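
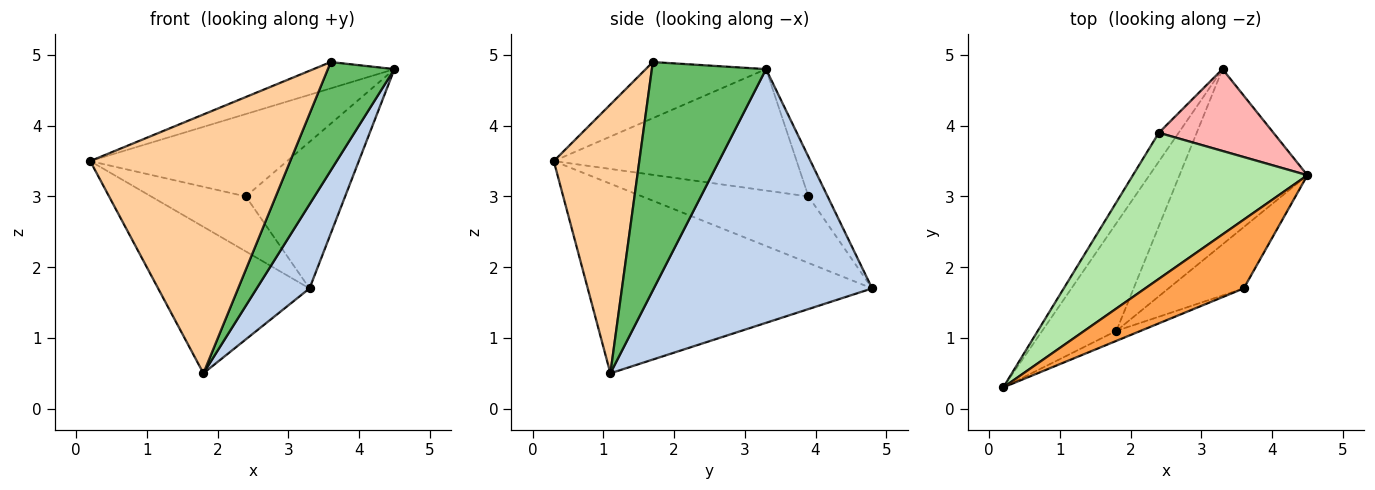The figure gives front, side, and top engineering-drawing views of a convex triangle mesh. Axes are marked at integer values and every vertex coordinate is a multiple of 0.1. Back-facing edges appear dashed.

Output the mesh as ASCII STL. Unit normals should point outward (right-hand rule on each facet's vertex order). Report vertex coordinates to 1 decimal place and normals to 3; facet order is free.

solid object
 facet normal -0.834 0.444 -0.327
  outer loop
   vertex 1.8 1.1 0.5
   vertex 0.2 0.3 3.5
   vertex 3.3 4.8 1.7
  endloop
 endfacet
 facet normal 0.873 -0.211 -0.440
  outer loop
   vertex 1.8 1.1 0.5
   vertex 3.3 4.8 1.7
   vertex 4.5 3.3 4.8
  endloop
 endfacet
 facet normal -0.470 0.316 0.825
  outer loop
   vertex 3.6 1.7 4.9
   vertex 4.5 3.3 4.8
   vertex 0.2 0.3 3.5
  endloop
 endfacet
 facet normal 0.393 -0.919 -0.035
  outer loop
   vertex 3.6 1.7 4.9
   vertex 0.2 0.3 3.5
   vertex 1.8 1.1 0.5
  endloop
 endfacet
 facet normal 0.831 -0.484 -0.274
  outer loop
   vertex 3.6 1.7 4.9
   vertex 1.8 1.1 0.5
   vertex 4.5 3.3 4.8
  endloop
 endfacet
 facet normal -0.518 0.420 0.745
  outer loop
   vertex 2.4 3.9 3.0
   vertex 0.2 0.3 3.5
   vertex 4.5 3.3 4.8
  endloop
 endfacet
 facet normal -0.841 0.479 -0.251
  outer loop
   vertex 2.4 3.9 3.0
   vertex 3.3 4.8 1.7
   vertex 0.2 0.3 3.5
  endloop
 endfacet
 facet normal -0.166 0.861 0.481
  outer loop
   vertex 2.4 3.9 3.0
   vertex 4.5 3.3 4.8
   vertex 3.3 4.8 1.7
  endloop
 endfacet
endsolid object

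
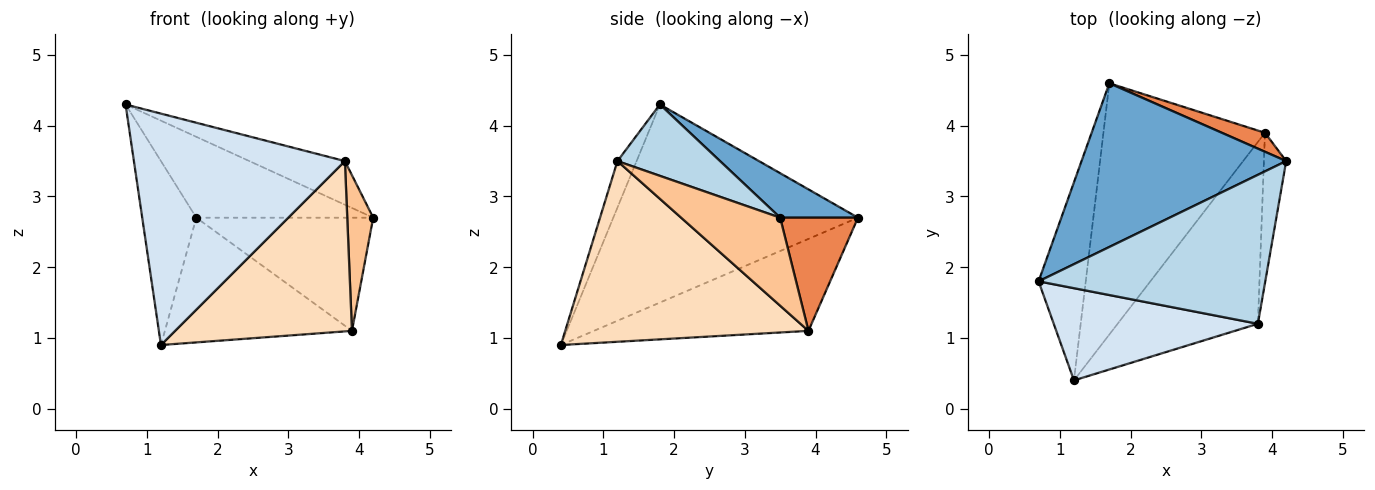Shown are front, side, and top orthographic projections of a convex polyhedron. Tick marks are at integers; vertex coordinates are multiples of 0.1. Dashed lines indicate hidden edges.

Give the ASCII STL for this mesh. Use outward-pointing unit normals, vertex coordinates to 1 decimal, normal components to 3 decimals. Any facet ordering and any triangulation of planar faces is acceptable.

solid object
 facet normal 0.191 0.435 0.880
  outer loop
   vertex 1.7 4.6 2.7
   vertex 0.7 1.8 4.3
   vertex 4.2 3.5 2.7
  endloop
 endfacet
 facet normal -0.951 0.210 -0.226
  outer loop
   vertex 1.2 0.4 0.9
   vertex 0.7 1.8 4.3
   vertex 1.7 4.6 2.7
  endloop
 endfacet
 facet normal 0.289 0.269 0.919
  outer loop
   vertex 3.8 1.2 3.5
   vertex 4.2 3.5 2.7
   vertex 0.7 1.8 4.3
  endloop
 endfacet
 facet normal -0.084 -0.926 0.369
  outer loop
   vertex 3.8 1.2 3.5
   vertex 0.7 1.8 4.3
   vertex 1.2 0.4 0.9
  endloop
 endfacet
 facet normal 0.398 0.905 0.152
  outer loop
   vertex 3.9 3.9 1.1
   vertex 1.7 4.6 2.7
   vertex 4.2 3.5 2.7
  endloop
 endfacet
 facet normal -0.454 0.396 -0.798
  outer loop
   vertex 3.9 3.9 1.1
   vertex 1.2 0.4 0.9
   vertex 1.7 4.6 2.7
  endloop
 endfacet
 facet normal 0.940 -0.246 -0.238
  outer loop
   vertex 3.9 3.9 1.1
   vertex 4.2 3.5 2.7
   vertex 3.8 1.2 3.5
  endloop
 endfacet
 facet normal 0.685 -0.498 -0.532
  outer loop
   vertex 3.9 3.9 1.1
   vertex 3.8 1.2 3.5
   vertex 1.2 0.4 0.9
  endloop
 endfacet
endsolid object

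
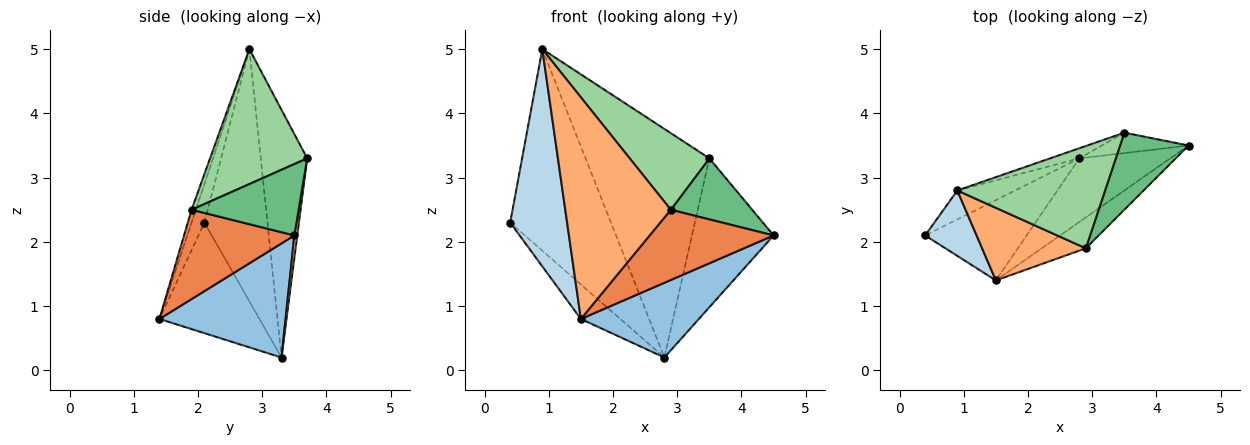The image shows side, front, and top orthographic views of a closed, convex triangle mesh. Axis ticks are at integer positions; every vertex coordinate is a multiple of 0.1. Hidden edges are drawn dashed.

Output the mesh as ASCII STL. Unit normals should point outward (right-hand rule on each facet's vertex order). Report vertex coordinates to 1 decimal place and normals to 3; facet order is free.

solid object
 facet normal -0.708 0.279 -0.649
  outer loop
   vertex 2.8 3.3 0.2
   vertex 1.5 1.4 0.8
   vertex 0.4 2.1 2.3
  endloop
 endfacet
 facet normal 0.631 -0.591 -0.503
  outer loop
   vertex 2.8 3.3 0.2
   vertex 4.5 3.5 2.1
   vertex 1.5 1.4 0.8
  endloop
 endfacet
 facet normal -0.211 -0.936 0.282
  outer loop
   vertex 0.9 2.8 5.0
   vertex 0.4 2.1 2.3
   vertex 1.5 1.4 0.8
  endloop
 endfacet
 facet normal -0.526 0.842 -0.121
  outer loop
   vertex 0.9 2.8 5.0
   vertex 2.8 3.3 0.2
   vertex 0.4 2.1 2.3
  endloop
 endfacet
 facet normal 0.632 -0.710 -0.312
  outer loop
   vertex 2.9 1.9 2.5
   vertex 1.5 1.4 0.8
   vertex 4.5 3.5 2.1
  endloop
 endfacet
 facet normal -0.039 -0.950 0.311
  outer loop
   vertex 2.9 1.9 2.5
   vertex 0.9 2.8 5.0
   vertex 1.5 1.4 0.8
  endloop
 endfacet
 facet normal 0.035 0.990 -0.136
  outer loop
   vertex 3.5 3.7 3.3
   vertex 4.5 3.5 2.1
   vertex 2.8 3.3 0.2
  endloop
 endfacet
 facet normal -0.351 0.935 -0.041
  outer loop
   vertex 3.5 3.7 3.3
   vertex 2.8 3.3 0.2
   vertex 0.9 2.8 5.0
  endloop
 endfacet
 facet normal 0.633 -0.481 0.607
  outer loop
   vertex 3.5 3.7 3.3
   vertex 2.9 1.9 2.5
   vertex 4.5 3.5 2.1
  endloop
 endfacet
 facet normal 0.590 -0.484 0.646
  outer loop
   vertex 3.5 3.7 3.3
   vertex 0.9 2.8 5.0
   vertex 2.9 1.9 2.5
  endloop
 endfacet
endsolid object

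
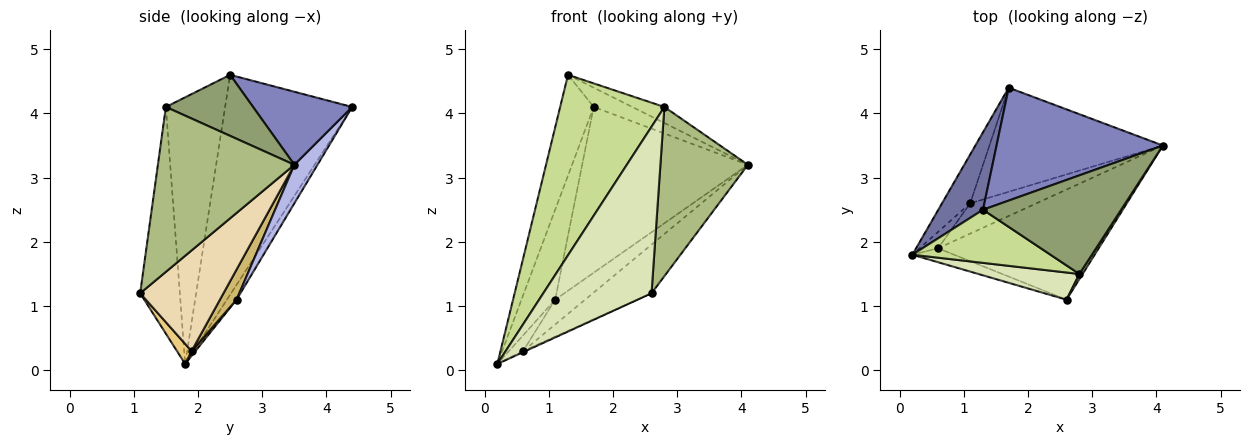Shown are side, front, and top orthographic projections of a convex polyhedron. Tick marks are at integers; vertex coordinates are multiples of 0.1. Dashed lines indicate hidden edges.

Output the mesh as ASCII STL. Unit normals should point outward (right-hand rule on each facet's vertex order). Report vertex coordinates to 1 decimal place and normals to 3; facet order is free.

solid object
 facet normal -0.949 0.250 0.193
  outer loop
   vertex 1.3 2.5 4.6
   vertex 1.7 4.4 4.1
   vertex 0.2 1.8 0.1
  endloop
 endfacet
 facet normal 0.397 0.154 0.905
  outer loop
   vertex 1.3 2.5 4.6
   vertex 4.1 3.5 3.2
   vertex 1.7 4.4 4.1
  endloop
 endfacet
 facet normal -0.244 0.852 -0.463
  outer loop
   vertex 1.1 2.6 1.1
   vertex 0.2 1.8 0.1
   vertex 1.7 4.4 4.1
  endloop
 endfacet
 facet normal 0.117 0.841 -0.528
  outer loop
   vertex 1.1 2.6 1.1
   vertex 1.7 4.4 4.1
   vertex 4.1 3.5 3.2
  endloop
 endfacet
 facet normal 0.400 0.147 0.905
  outer loop
   vertex 2.8 1.5 4.1
   vertex 4.1 3.5 3.2
   vertex 1.3 2.5 4.6
  endloop
 endfacet
 facet normal 0.842 -0.540 0.016
  outer loop
   vertex 2.8 1.5 4.1
   vertex 2.6 1.1 1.2
   vertex 4.1 3.5 3.2
  endloop
 endfacet
 facet normal -0.479 -0.842 0.248
  outer loop
   vertex 2.8 1.5 4.1
   vertex 1.3 2.5 4.6
   vertex 0.2 1.8 0.1
  endloop
 endfacet
 facet normal -0.340 -0.928 0.151
  outer loop
   vertex 2.8 1.5 4.1
   vertex 0.2 1.8 0.1
   vertex 2.6 1.1 1.2
  endloop
 endfacet
 facet normal 0.185 0.679 -0.710
  outer loop
   vertex 0.6 1.9 0.3
   vertex 0.2 1.8 0.1
   vertex 1.1 2.6 1.1
  endloop
 endfacet
 facet normal 0.332 0.597 -0.730
  outer loop
   vertex 0.6 1.9 0.3
   vertex 1.1 2.6 1.1
   vertex 4.1 3.5 3.2
  endloop
 endfacet
 facet normal 0.432 0.069 -0.899
  outer loop
   vertex 0.6 1.9 0.3
   vertex 2.6 1.1 1.2
   vertex 0.2 1.8 0.1
  endloop
 endfacet
 facet normal 0.497 0.351 -0.794
  outer loop
   vertex 0.6 1.9 0.3
   vertex 4.1 3.5 3.2
   vertex 2.6 1.1 1.2
  endloop
 endfacet
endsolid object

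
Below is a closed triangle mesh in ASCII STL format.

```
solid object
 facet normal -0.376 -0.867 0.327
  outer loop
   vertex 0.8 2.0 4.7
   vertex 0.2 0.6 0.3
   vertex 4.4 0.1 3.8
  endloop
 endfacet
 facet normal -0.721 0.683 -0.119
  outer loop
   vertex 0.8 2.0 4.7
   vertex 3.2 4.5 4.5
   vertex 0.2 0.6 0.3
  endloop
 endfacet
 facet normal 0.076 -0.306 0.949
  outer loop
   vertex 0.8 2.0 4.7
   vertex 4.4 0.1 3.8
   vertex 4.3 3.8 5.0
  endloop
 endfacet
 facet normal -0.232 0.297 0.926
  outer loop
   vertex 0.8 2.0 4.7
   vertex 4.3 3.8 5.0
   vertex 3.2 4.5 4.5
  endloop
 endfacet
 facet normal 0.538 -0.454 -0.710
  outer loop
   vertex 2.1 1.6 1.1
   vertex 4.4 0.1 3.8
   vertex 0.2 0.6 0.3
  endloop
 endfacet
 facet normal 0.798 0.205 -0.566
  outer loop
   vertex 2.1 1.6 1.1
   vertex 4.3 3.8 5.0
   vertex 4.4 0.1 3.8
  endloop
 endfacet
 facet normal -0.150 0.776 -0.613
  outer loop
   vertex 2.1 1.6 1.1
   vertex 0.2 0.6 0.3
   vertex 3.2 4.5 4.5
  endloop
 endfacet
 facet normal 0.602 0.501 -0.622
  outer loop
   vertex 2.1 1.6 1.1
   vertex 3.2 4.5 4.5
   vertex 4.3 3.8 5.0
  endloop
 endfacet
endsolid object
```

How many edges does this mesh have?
12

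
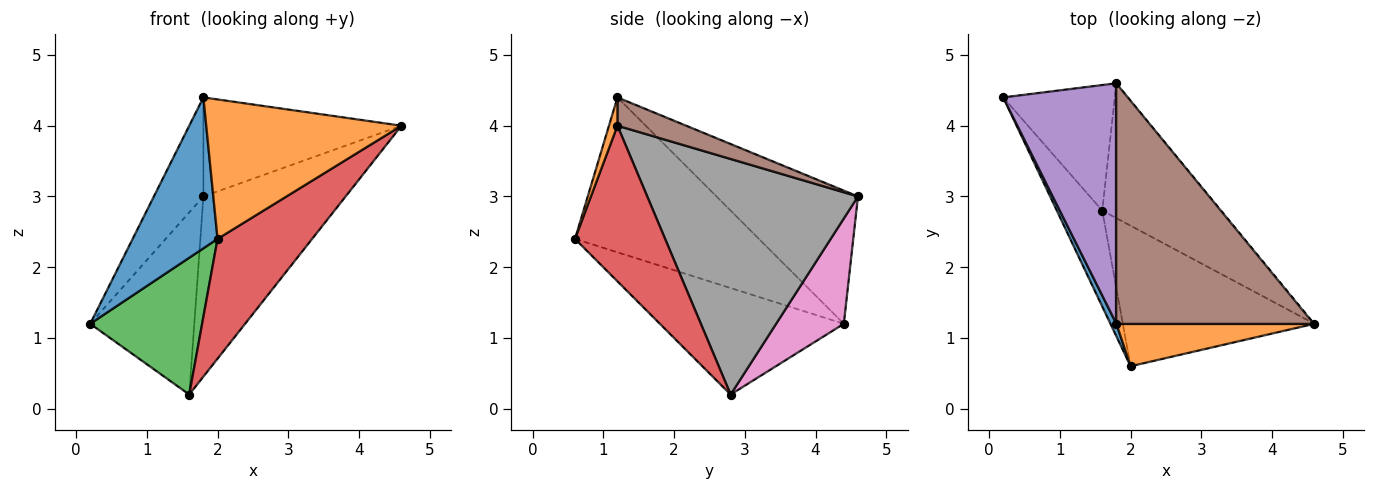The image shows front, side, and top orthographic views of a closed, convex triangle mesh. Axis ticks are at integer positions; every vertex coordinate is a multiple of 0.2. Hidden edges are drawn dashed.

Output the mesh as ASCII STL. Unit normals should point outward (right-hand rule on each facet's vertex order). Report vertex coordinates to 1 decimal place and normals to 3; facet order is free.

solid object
 facet normal -0.907 -0.419 0.035
  outer loop
   vertex 1.8 1.2 4.4
   vertex 0.2 4.4 1.2
   vertex 2.0 0.6 2.4
  endloop
 endfacet
 facet normal 0.042 -0.956 0.291
  outer loop
   vertex 1.8 1.2 4.4
   vertex 2.0 0.6 2.4
   vertex 4.6 1.2 4.0
  endloop
 endfacet
 facet normal -0.803 -0.488 -0.342
  outer loop
   vertex 1.6 2.8 0.2
   vertex 2.0 0.6 2.4
   vertex 0.2 4.4 1.2
  endloop
 endfacet
 facet normal 0.526 -0.552 -0.647
  outer loop
   vertex 1.6 2.8 0.2
   vertex 4.6 1.2 4.0
   vertex 2.0 0.6 2.4
  endloop
 endfacet
 facet normal -0.736 0.258 0.626
  outer loop
   vertex 1.8 4.6 3.0
   vertex 0.2 4.4 1.2
   vertex 1.8 1.2 4.4
  endloop
 endfacet
 facet normal 0.131 0.377 0.917
  outer loop
   vertex 1.8 4.6 3.0
   vertex 1.8 1.2 4.4
   vertex 4.6 1.2 4.0
  endloop
 endfacet
 facet normal 0.472 0.726 -0.500
  outer loop
   vertex 1.8 4.6 3.0
   vertex 1.6 2.8 0.2
   vertex 0.2 4.4 1.2
  endloop
 endfacet
 facet normal 0.765 0.516 -0.386
  outer loop
   vertex 1.8 4.6 3.0
   vertex 4.6 1.2 4.0
   vertex 1.6 2.8 0.2
  endloop
 endfacet
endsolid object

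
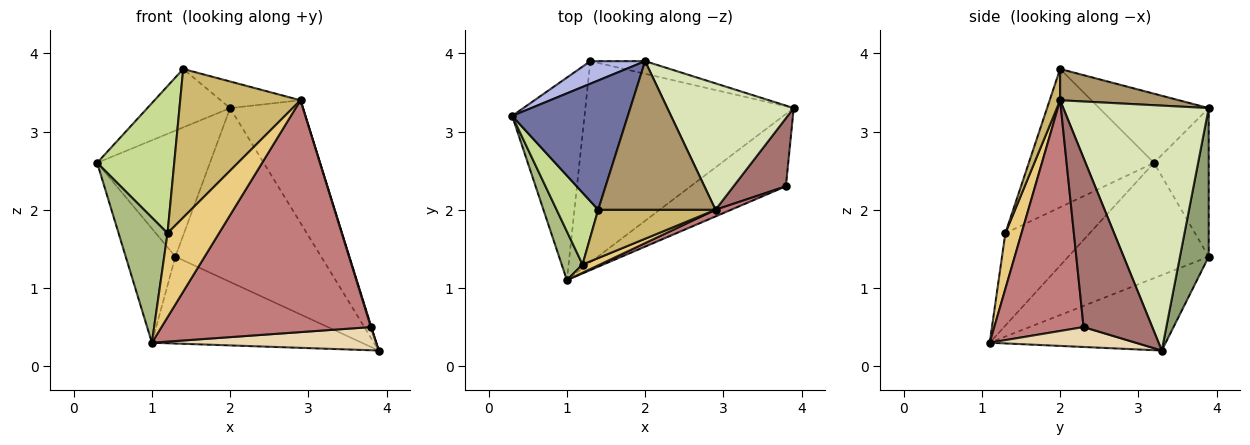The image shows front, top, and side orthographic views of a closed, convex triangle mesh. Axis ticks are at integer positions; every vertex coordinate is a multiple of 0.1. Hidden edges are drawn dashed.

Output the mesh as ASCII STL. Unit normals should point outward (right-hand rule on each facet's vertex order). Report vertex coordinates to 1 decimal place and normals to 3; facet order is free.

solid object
 facet normal -0.478 0.362 0.800
  outer loop
   vertex 2.0 3.9 3.3
   vertex 0.3 3.2 2.6
   vertex 1.4 2.0 3.8
  endloop
 endfacet
 facet normal -0.812 0.287 -0.509
  outer loop
   vertex 1.3 3.9 1.4
   vertex 1.0 1.1 0.3
   vertex 0.3 3.2 2.6
  endloop
 endfacet
 facet normal -0.315 0.376 -0.871
  outer loop
   vertex 1.3 3.9 1.4
   vertex 3.9 3.3 0.2
   vertex 1.0 1.1 0.3
  endloop
 endfacet
 facet normal -0.431 0.888 0.159
  outer loop
   vertex 1.3 3.9 1.4
   vertex 0.3 3.2 2.6
   vertex 2.0 3.9 3.3
  endloop
 endfacet
 facet normal 0.193 0.979 -0.071
  outer loop
   vertex 1.3 3.9 1.4
   vertex 2.0 3.9 3.3
   vertex 3.9 3.3 0.2
  endloop
 endfacet
 facet normal -0.849 -0.493 0.192
  outer loop
   vertex 1.2 1.3 1.7
   vertex 0.3 3.2 2.6
   vertex 1.0 1.1 0.3
  endloop
 endfacet
 facet normal -0.825 -0.508 0.248
  outer loop
   vertex 1.2 1.3 1.7
   vertex 1.4 2.0 3.8
   vertex 0.3 3.2 2.6
  endloop
 endfacet
 facet normal 0.812 0.407 0.419
  outer loop
   vertex 2.9 2.0 3.4
   vertex 3.9 3.3 0.2
   vertex 2.0 3.9 3.3
  endloop
 endfacet
 facet normal 0.254 0.170 0.952
  outer loop
   vertex 2.9 2.0 3.4
   vertex 2.0 3.9 3.3
   vertex 1.4 2.0 3.8
  endloop
 endfacet
 facet normal 0.082 -0.948 0.308
  outer loop
   vertex 2.9 2.0 3.4
   vertex 1.4 2.0 3.8
   vertex 1.2 1.3 1.7
  endloop
 endfacet
 facet normal 0.298 -0.950 0.093
  outer loop
   vertex 2.9 2.0 3.4
   vertex 1.2 1.3 1.7
   vertex 1.0 1.1 0.3
  endloop
 endfacet
 facet normal 0.195 -0.300 -0.934
  outer loop
   vertex 3.8 2.3 0.5
   vertex 1.0 1.1 0.3
   vertex 3.9 3.3 0.2
  endloop
 endfacet
 facet normal 0.955 -0.007 0.296
  outer loop
   vertex 3.8 2.3 0.5
   vertex 3.9 3.3 0.2
   vertex 2.9 2.0 3.4
  endloop
 endfacet
 facet normal 0.392 -0.920 0.027
  outer loop
   vertex 3.8 2.3 0.5
   vertex 2.9 2.0 3.4
   vertex 1.0 1.1 0.3
  endloop
 endfacet
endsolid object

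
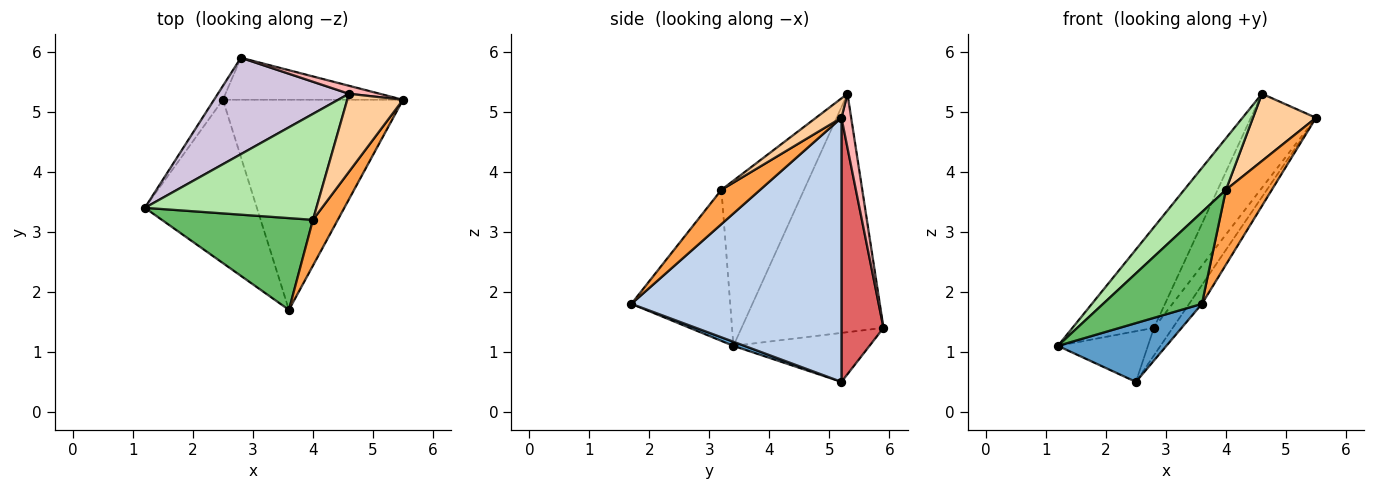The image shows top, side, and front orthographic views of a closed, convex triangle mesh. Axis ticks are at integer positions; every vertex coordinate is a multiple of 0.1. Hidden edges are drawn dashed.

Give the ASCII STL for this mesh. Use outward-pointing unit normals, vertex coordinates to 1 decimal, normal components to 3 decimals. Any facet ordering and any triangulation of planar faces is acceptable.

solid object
 facet normal 0.035 -0.338 -0.940
  outer loop
   vertex 2.5 5.2 0.5
   vertex 3.6 1.7 1.8
   vertex 1.2 3.4 1.1
  endloop
 endfacet
 facet normal 0.825 0.050 -0.563
  outer loop
   vertex 2.5 5.2 0.5
   vertex 5.5 5.2 4.9
   vertex 3.6 1.7 1.8
  endloop
 endfacet
 facet normal 0.584 -0.692 0.424
  outer loop
   vertex 4.0 3.2 3.7
   vertex 3.6 1.7 1.8
   vertex 5.5 5.2 4.9
  endloop
 endfacet
 facet normal 0.255 -0.631 0.732
  outer loop
   vertex 4.0 3.2 3.7
   vertex 5.5 5.2 4.9
   vertex 4.6 5.3 5.3
  endloop
 endfacet
 facet normal -0.577 -0.577 0.577
  outer loop
   vertex 4.0 3.2 3.7
   vertex 1.2 3.4 1.1
   vertex 3.6 1.7 1.8
  endloop
 endfacet
 facet normal -0.655 -0.331 0.680
  outer loop
   vertex 4.0 3.2 3.7
   vertex 4.6 5.3 5.3
   vertex 1.2 3.4 1.1
  endloop
 endfacet
 facet normal 0.775 0.347 -0.528
  outer loop
   vertex 2.8 5.9 1.4
   vertex 5.5 5.2 4.9
   vertex 2.5 5.2 0.5
  endloop
 endfacet
 facet normal 0.147 0.986 0.084
  outer loop
   vertex 2.8 5.9 1.4
   vertex 4.6 5.3 5.3
   vertex 5.5 5.2 4.9
  endloop
 endfacet
 facet normal -0.825 0.546 -0.150
  outer loop
   vertex 2.8 5.9 1.4
   vertex 2.5 5.2 0.5
   vertex 1.2 3.4 1.1
  endloop
 endfacet
 facet normal -0.783 0.449 0.430
  outer loop
   vertex 2.8 5.9 1.4
   vertex 1.2 3.4 1.1
   vertex 4.6 5.3 5.3
  endloop
 endfacet
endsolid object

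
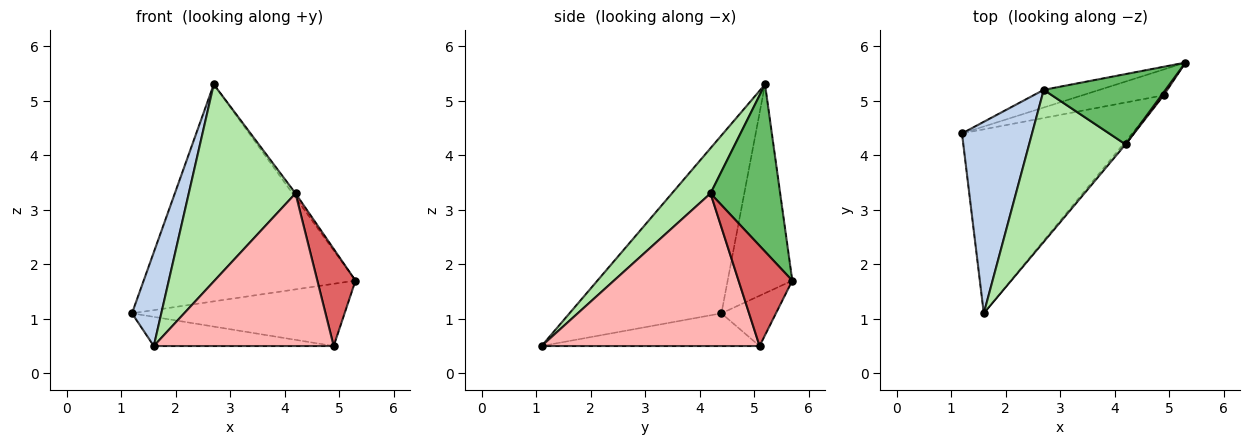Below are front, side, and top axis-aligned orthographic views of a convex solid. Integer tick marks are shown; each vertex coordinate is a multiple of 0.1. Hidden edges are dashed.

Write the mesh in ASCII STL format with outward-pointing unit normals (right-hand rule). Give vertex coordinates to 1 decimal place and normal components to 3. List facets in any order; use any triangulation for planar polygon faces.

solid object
 facet normal -0.291 0.954 -0.078
  outer loop
   vertex 2.7 5.2 5.3
   vertex 5.3 5.7 1.7
   vertex 1.2 4.4 1.1
  endloop
 endfacet
 facet normal -0.916 -0.177 0.361
  outer loop
   vertex 2.7 5.2 5.3
   vertex 1.2 4.4 1.1
   vertex 1.6 1.1 0.5
  endloop
 endfacet
 facet normal -0.230 0.899 -0.373
  outer loop
   vertex 4.9 5.1 0.5
   vertex 1.2 4.4 1.1
   vertex 5.3 5.7 1.7
  endloop
 endfacet
 facet normal -0.186 0.154 -0.970
  outer loop
   vertex 4.9 5.1 0.5
   vertex 1.6 1.1 0.5
   vertex 1.2 4.4 1.1
  endloop
 endfacet
 facet normal 0.808 0.035 0.588
  outer loop
   vertex 4.2 4.2 3.3
   vertex 5.3 5.7 1.7
   vertex 2.7 5.2 5.3
  endloop
 endfacet
 facet normal 0.275 -0.761 0.587
  outer loop
   vertex 4.2 4.2 3.3
   vertex 2.7 5.2 5.3
   vertex 1.6 1.1 0.5
  endloop
 endfacet
 facet normal 0.815 -0.579 0.018
  outer loop
   vertex 4.2 4.2 3.3
   vertex 4.9 5.1 0.5
   vertex 5.3 5.7 1.7
  endloop
 endfacet
 facet normal 0.771 -0.636 -0.012
  outer loop
   vertex 4.2 4.2 3.3
   vertex 1.6 1.1 0.5
   vertex 4.9 5.1 0.5
  endloop
 endfacet
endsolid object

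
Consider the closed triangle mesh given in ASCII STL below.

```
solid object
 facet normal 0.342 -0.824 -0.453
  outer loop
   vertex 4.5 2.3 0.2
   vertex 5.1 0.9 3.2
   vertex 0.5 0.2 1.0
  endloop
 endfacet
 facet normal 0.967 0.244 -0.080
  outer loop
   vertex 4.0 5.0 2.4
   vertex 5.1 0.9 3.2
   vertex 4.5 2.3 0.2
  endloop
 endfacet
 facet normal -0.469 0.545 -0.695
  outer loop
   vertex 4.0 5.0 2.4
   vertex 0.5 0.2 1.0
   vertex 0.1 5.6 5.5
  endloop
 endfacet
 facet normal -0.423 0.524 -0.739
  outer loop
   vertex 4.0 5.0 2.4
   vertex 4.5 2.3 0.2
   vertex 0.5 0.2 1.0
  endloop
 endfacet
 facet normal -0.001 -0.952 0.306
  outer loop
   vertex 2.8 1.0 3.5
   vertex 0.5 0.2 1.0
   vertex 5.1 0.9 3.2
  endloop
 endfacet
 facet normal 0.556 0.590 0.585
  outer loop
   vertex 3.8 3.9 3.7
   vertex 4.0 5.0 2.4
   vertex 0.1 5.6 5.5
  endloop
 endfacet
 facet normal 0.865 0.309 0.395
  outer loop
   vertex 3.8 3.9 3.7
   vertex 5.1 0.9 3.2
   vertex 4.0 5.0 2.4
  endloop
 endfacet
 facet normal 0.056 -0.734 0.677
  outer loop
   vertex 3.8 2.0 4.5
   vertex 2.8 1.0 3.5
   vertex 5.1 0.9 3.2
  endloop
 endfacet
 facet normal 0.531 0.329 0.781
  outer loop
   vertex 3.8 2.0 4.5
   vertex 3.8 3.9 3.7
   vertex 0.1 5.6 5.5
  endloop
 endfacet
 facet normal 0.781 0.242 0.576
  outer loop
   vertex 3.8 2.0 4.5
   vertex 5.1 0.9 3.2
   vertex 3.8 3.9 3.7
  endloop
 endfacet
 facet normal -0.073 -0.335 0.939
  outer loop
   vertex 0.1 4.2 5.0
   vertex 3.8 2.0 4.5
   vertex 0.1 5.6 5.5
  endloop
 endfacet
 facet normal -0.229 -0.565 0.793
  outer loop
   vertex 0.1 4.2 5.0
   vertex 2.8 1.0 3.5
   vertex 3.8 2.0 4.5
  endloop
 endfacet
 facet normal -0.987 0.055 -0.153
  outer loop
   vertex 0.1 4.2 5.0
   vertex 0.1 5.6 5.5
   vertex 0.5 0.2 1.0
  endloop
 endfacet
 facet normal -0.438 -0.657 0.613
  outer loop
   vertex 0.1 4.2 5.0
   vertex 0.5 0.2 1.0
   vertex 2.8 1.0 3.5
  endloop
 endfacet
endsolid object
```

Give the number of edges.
21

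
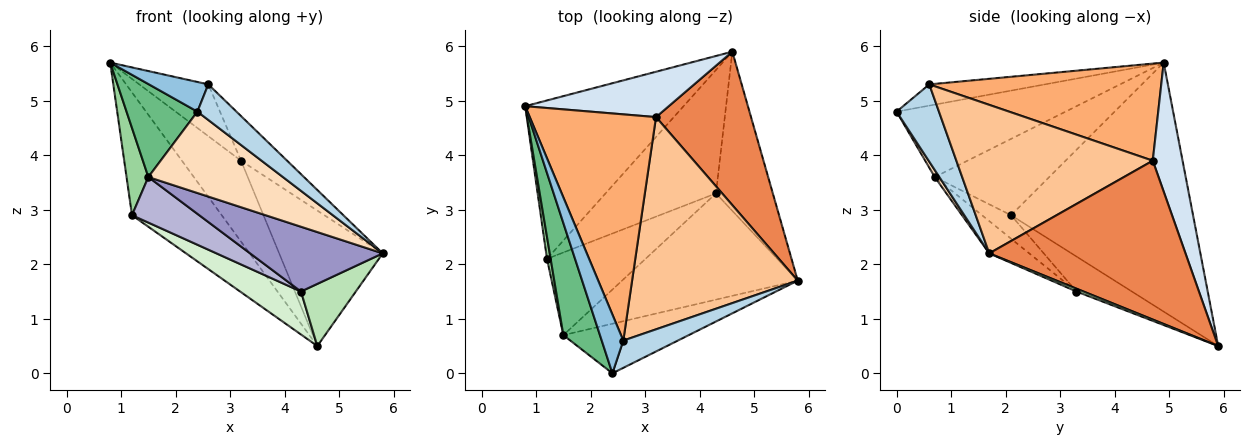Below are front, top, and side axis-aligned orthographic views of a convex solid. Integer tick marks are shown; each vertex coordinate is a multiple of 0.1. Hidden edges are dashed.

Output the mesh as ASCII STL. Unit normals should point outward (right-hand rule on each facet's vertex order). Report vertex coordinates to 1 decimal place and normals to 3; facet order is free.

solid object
 facet normal -0.779 0.384 -0.495
  outer loop
   vertex 1.2 2.1 2.9
   vertex 0.8 4.9 5.7
   vertex 4.6 5.9 0.5
  endloop
 endfacet
 facet normal -0.660 -0.339 0.670
  outer loop
   vertex 2.6 0.6 5.3
   vertex 0.8 4.9 5.7
   vertex 2.4 0.0 4.8
  endloop
 endfacet
 facet normal 0.653 -0.601 0.461
  outer loop
   vertex 2.6 0.6 5.3
   vertex 2.4 0.0 4.8
   vertex 5.8 1.7 2.2
  endloop
 endfacet
 facet normal 0.402 0.799 0.448
  outer loop
   vertex 3.2 4.7 3.9
   vertex 4.6 5.9 0.5
   vertex 0.8 4.9 5.7
  endloop
 endfacet
 facet normal 0.782 0.413 0.468
  outer loop
   vertex 3.2 4.7 3.9
   vertex 5.8 1.7 2.2
   vertex 4.6 5.9 0.5
  endloop
 endfacet
 facet normal 0.600 0.179 0.780
  outer loop
   vertex 3.2 4.7 3.9
   vertex 0.8 4.9 5.7
   vertex 2.6 0.6 5.3
  endloop
 endfacet
 facet normal 0.659 0.155 0.736
  outer loop
   vertex 3.2 4.7 3.9
   vertex 2.6 0.6 5.3
   vertex 5.8 1.7 2.2
  endloop
 endfacet
 facet normal 0.029 -0.854 -0.520
  outer loop
   vertex 1.5 0.7 3.6
   vertex 5.8 1.7 2.2
   vertex 2.4 0.0 4.8
  endloop
 endfacet
 facet normal -0.836 -0.351 0.422
  outer loop
   vertex 1.5 0.7 3.6
   vertex 2.4 0.0 4.8
   vertex 0.8 4.9 5.7
  endloop
 endfacet
 facet normal -0.981 -0.187 0.047
  outer loop
   vertex 1.5 0.7 3.6
   vertex 0.8 4.9 5.7
   vertex 1.2 2.1 2.9
  endloop
 endfacet
 facet normal 0.047 -0.363 -0.931
  outer loop
   vertex 4.3 3.3 1.5
   vertex 4.6 5.9 0.5
   vertex 5.8 1.7 2.2
  endloop
 endfacet
 facet normal -0.287 -0.315 -0.905
  outer loop
   vertex 4.3 3.3 1.5
   vertex 1.2 2.1 2.9
   vertex 4.6 5.9 0.5
  endloop
 endfacet
 facet normal -0.155 -0.514 -0.843
  outer loop
   vertex 4.3 3.3 1.5
   vertex 5.8 1.7 2.2
   vertex 1.5 0.7 3.6
  endloop
 endfacet
 facet normal -0.204 -0.472 -0.857
  outer loop
   vertex 4.3 3.3 1.5
   vertex 1.5 0.7 3.6
   vertex 1.2 2.1 2.9
  endloop
 endfacet
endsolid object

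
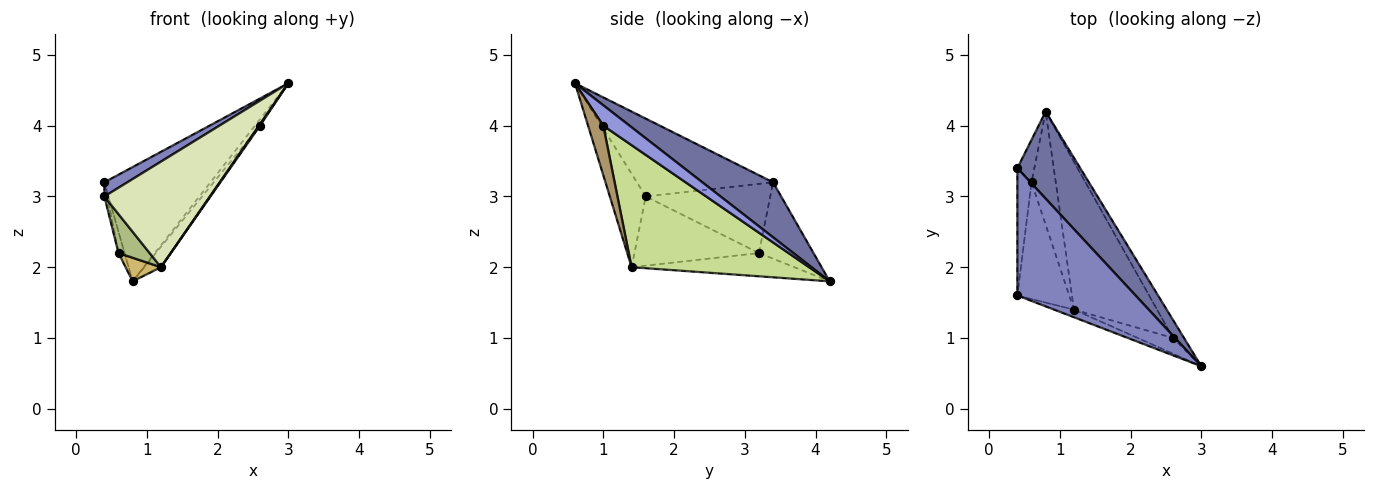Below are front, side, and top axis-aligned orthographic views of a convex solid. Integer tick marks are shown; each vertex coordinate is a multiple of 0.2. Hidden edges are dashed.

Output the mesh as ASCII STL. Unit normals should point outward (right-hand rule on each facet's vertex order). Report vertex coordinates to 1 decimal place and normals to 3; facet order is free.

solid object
 facet normal 0.468 0.703 0.535
  outer loop
   vertex 0.8 4.2 1.8
   vertex 0.4 3.4 3.2
   vertex 3.0 0.6 4.6
  endloop
 endfacet
 facet normal -0.547 -0.092 0.832
  outer loop
   vertex 0.4 1.6 3.0
   vertex 3.0 0.6 4.6
   vertex 0.4 3.4 3.2
  endloop
 endfacet
 facet normal 0.868 0.167 -0.467
  outer loop
   vertex 2.6 1.0 4.0
   vertex 0.8 4.2 1.8
   vertex 3.0 0.6 4.6
  endloop
 endfacet
 facet normal -0.970 0.108 -0.216
  outer loop
   vertex 0.6 3.2 2.2
   vertex 0.4 3.4 3.2
   vertex 0.8 4.2 1.8
  endloop
 endfacet
 facet normal -0.979 0.022 -0.200
  outer loop
   vertex 0.6 3.2 2.2
   vertex 0.4 1.6 3.0
   vertex 0.4 3.4 3.2
  endloop
 endfacet
 facet normal -0.784 -0.196 -0.588
  outer loop
   vertex 1.2 1.4 2.0
   vertex 0.4 1.6 3.0
   vertex 0.6 3.2 2.2
  endloop
 endfacet
 facet normal 0.824 0.078 -0.561
  outer loop
   vertex 1.2 1.4 2.0
   vertex 0.8 4.2 1.8
   vertex 2.6 1.0 4.0
  endloop
 endfacet
 facet normal -0.321 -0.945 -0.068
  outer loop
   vertex 1.2 1.4 2.0
   vertex 3.0 0.6 4.6
   vertex 0.4 1.6 3.0
  endloop
 endfacet
 facet normal 0.812 -0.058 -0.580
  outer loop
   vertex 1.2 1.4 2.0
   vertex 2.6 1.0 4.0
   vertex 3.0 0.6 4.6
  endloop
 endfacet
 facet normal -0.684 -0.149 -0.714
  outer loop
   vertex 1.2 1.4 2.0
   vertex 0.6 3.2 2.2
   vertex 0.8 4.2 1.8
  endloop
 endfacet
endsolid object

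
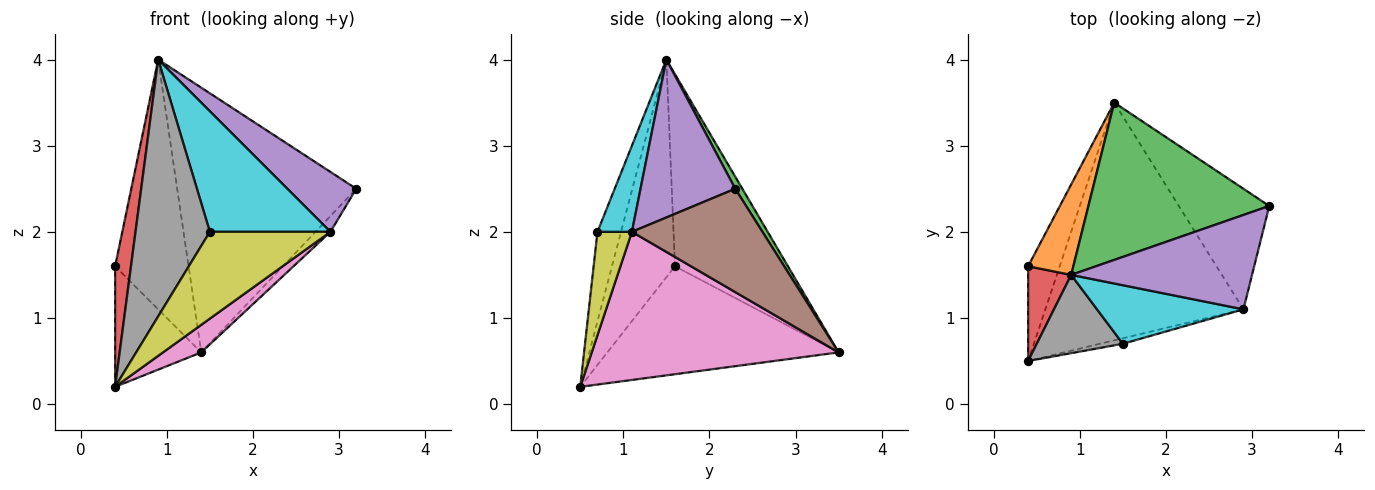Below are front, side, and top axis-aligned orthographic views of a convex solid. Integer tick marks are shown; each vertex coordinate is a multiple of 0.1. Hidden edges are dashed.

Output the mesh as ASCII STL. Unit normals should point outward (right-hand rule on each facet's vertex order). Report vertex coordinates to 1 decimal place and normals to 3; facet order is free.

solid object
 facet normal -0.904 0.337 -0.264
  outer loop
   vertex 0.4 0.5 0.2
   vertex 0.4 1.6 1.6
   vertex 1.4 3.5 0.6
  endloop
 endfacet
 facet normal -0.822 0.535 0.194
  outer loop
   vertex 0.9 1.5 4.0
   vertex 1.4 3.5 0.6
   vertex 0.4 1.6 1.6
  endloop
 endfacet
 facet normal 0.034 0.859 0.510
  outer loop
   vertex 0.9 1.5 4.0
   vertex 3.2 2.3 2.5
   vertex 1.4 3.5 0.6
  endloop
 endfacet
 facet normal -0.952 -0.240 0.188
  outer loop
   vertex 0.9 1.5 4.0
   vertex 0.4 1.6 1.6
   vertex 0.4 0.5 0.2
  endloop
 endfacet
 facet normal 0.593 -0.431 0.680
  outer loop
   vertex 2.9 1.1 2.0
   vertex 3.2 2.3 2.5
   vertex 0.9 1.5 4.0
  endloop
 endfacet
 facet normal 0.750 0.086 -0.656
  outer loop
   vertex 2.9 1.1 2.0
   vertex 1.4 3.5 0.6
   vertex 3.2 2.3 2.5
  endloop
 endfacet
 facet normal 0.596 -0.092 -0.797
  outer loop
   vertex 2.9 1.1 2.0
   vertex 0.4 0.5 0.2
   vertex 1.4 3.5 0.6
  endloop
 endfacet
 facet normal -0.290 -0.915 0.279
  outer loop
   vertex 1.5 0.7 2.0
   vertex 0.9 1.5 4.0
   vertex 0.4 0.5 0.2
  endloop
 endfacet
 facet normal 0.274 -0.960 -0.061
  outer loop
   vertex 1.5 0.7 2.0
   vertex 0.4 0.5 0.2
   vertex 2.9 1.1 2.0
  endloop
 endfacet
 facet normal 0.249 -0.871 0.423
  outer loop
   vertex 1.5 0.7 2.0
   vertex 2.9 1.1 2.0
   vertex 0.9 1.5 4.0
  endloop
 endfacet
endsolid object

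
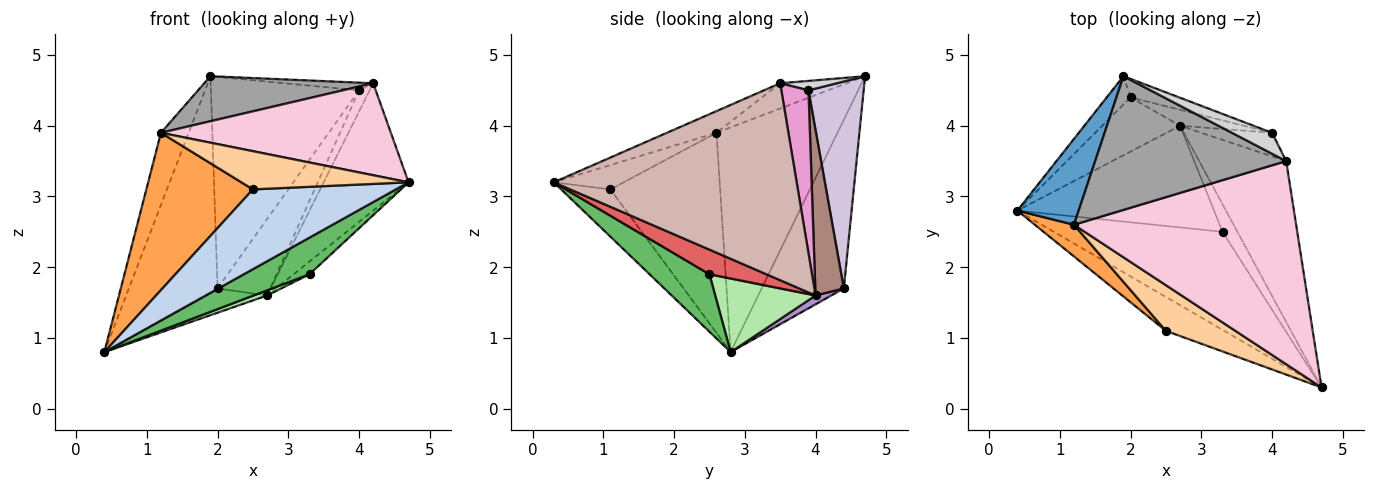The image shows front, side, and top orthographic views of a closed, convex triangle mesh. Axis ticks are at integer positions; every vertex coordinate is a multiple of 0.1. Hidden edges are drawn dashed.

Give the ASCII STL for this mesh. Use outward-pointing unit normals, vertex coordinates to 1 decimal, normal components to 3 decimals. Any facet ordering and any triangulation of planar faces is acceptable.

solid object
 facet normal -0.942 0.216 0.257
  outer loop
   vertex 1.2 2.6 3.9
   vertex 1.9 4.7 4.7
   vertex 0.4 2.8 0.8
  endloop
 endfacet
 facet normal -0.302 -0.877 -0.373
  outer loop
   vertex 2.5 1.1 3.1
   vertex 0.4 2.8 0.8
   vertex 4.7 0.3 3.2
  endloop
 endfacet
 facet normal -0.711 -0.690 0.139
  outer loop
   vertex 2.5 1.1 3.1
   vertex 1.2 2.6 3.9
   vertex 0.4 2.8 0.8
  endloop
 endfacet
 facet normal -0.259 -0.620 0.741
  outer loop
   vertex 2.5 1.1 3.1
   vertex 4.7 0.3 3.2
   vertex 1.2 2.6 3.9
  endloop
 endfacet
 facet normal 0.304 -0.334 -0.892
  outer loop
   vertex 3.3 2.5 1.9
   vertex 4.7 0.3 3.2
   vertex 0.4 2.8 0.8
  endloop
 endfacet
 facet normal 0.350 -0.047 -0.936
  outer loop
   vertex 3.3 2.5 1.9
   vertex 0.4 2.8 0.8
   vertex 2.7 4.0 1.6
  endloop
 endfacet
 facet normal 0.832 0.232 -0.503
  outer loop
   vertex 3.3 2.5 1.9
   vertex 2.7 4.0 1.6
   vertex 4.7 0.3 3.2
  endloop
 endfacet
 facet normal -0.676 0.730 -0.096
  outer loop
   vertex 2.0 4.4 1.7
   vertex 0.4 2.8 0.8
   vertex 1.9 4.7 4.7
  endloop
 endfacet
 facet normal 0.103 0.407 -0.907
  outer loop
   vertex 2.0 4.4 1.7
   vertex 2.7 4.0 1.6
   vertex 0.4 2.8 0.8
  endloop
 endfacet
 facet normal 0.348 0.934 -0.082
  outer loop
   vertex 4.0 3.9 4.5
   vertex 2.0 4.4 1.7
   vertex 1.9 4.7 4.7
  endloop
 endfacet
 facet normal 0.468 0.865 -0.180
  outer loop
   vertex 4.0 3.9 4.5
   vertex 2.7 4.0 1.6
   vertex 2.0 4.4 1.7
  endloop
 endfacet
 facet normal 0.871 0.305 -0.385
  outer loop
   vertex 4.2 3.5 4.6
   vertex 4.7 0.3 3.2
   vertex 2.7 4.0 1.6
  endloop
 endfacet
 facet normal 0.863 0.338 -0.375
  outer loop
   vertex 4.2 3.5 4.6
   vertex 2.7 4.0 1.6
   vertex 4.0 3.9 4.5
  endloop
 endfacet
 facet normal -0.088 -0.411 0.907
  outer loop
   vertex 4.2 3.5 4.6
   vertex 1.2 2.6 3.9
   vertex 4.7 0.3 3.2
  endloop
 endfacet
 facet normal -0.124 -0.317 0.940
  outer loop
   vertex 4.2 3.5 4.6
   vertex 1.9 4.7 4.7
   vertex 1.2 2.6 3.9
  endloop
 endfacet
 facet normal 0.216 0.337 0.916
  outer loop
   vertex 4.2 3.5 4.6
   vertex 4.0 3.9 4.5
   vertex 1.9 4.7 4.7
  endloop
 endfacet
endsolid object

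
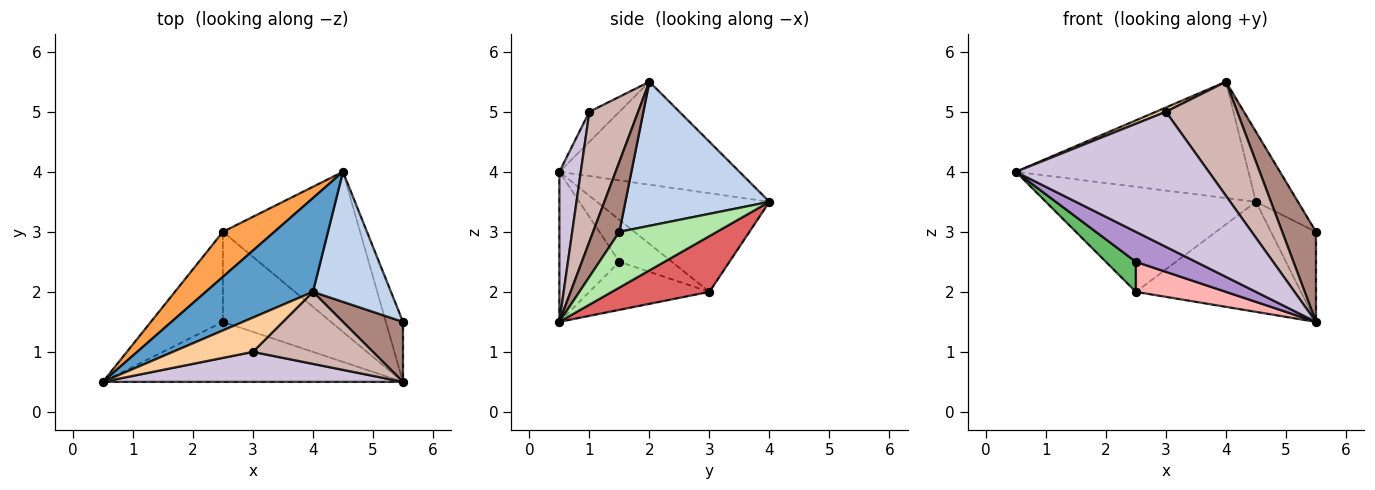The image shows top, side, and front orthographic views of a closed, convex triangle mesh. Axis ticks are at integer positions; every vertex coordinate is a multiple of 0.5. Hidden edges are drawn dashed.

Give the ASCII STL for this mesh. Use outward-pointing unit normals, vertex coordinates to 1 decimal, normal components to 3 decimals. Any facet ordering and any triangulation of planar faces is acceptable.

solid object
 facet normal -0.516 0.667 0.538
  outer loop
   vertex 4.0 2.0 5.5
   vertex 4.5 4.0 3.5
   vertex 0.5 0.5 4.0
  endloop
 endfacet
 facet normal 0.852 0.248 0.461
  outer loop
   vertex 4.0 2.0 5.5
   vertex 5.5 1.5 3.0
   vertex 4.5 4.0 3.5
  endloop
 endfacet
 facet normal -0.603 0.734 0.314
  outer loop
   vertex 2.5 3.0 2.0
   vertex 0.5 0.5 4.0
   vertex 4.5 4.0 3.5
  endloop
 endfacet
 facet normal -0.349 -0.116 0.930
  outer loop
   vertex 3.0 1.0 5.0
   vertex 4.0 2.0 5.5
   vertex 0.5 0.5 4.0
  endloop
 endfacet
 facet normal -0.484 -0.277 -0.830
  outer loop
   vertex 2.5 1.5 2.5
   vertex 0.5 0.5 4.0
   vertex 2.5 3.0 2.0
  endloop
 endfacet
 facet normal 0.874 0.404 -0.269
  outer loop
   vertex 5.5 0.5 1.5
   vertex 4.5 4.0 3.5
   vertex 5.5 1.5 3.0
  endloop
 endfacet
 facet normal 0.317 0.537 -0.781
  outer loop
   vertex 5.5 0.5 1.5
   vertex 2.5 3.0 2.0
   vertex 4.5 4.0 3.5
  endloop
 endfacet
 facet normal -0.389 -0.291 -0.874
  outer loop
   vertex 5.5 0.5 1.5
   vertex 2.5 1.5 2.5
   vertex 2.5 3.0 2.0
  endloop
 endfacet
 facet normal -0.408 -0.408 -0.816
  outer loop
   vertex 5.5 0.5 1.5
   vertex 0.5 0.5 4.0
   vertex 2.5 1.5 2.5
  endloop
 endfacet
 facet normal 0.108 -0.970 0.216
  outer loop
   vertex 5.5 0.5 1.5
   vertex 3.0 1.0 5.0
   vertex 0.5 0.5 4.0
  endloop
 endfacet
 facet normal 0.543 -0.699 0.466
  outer loop
   vertex 5.5 0.5 1.5
   vertex 5.5 1.5 3.0
   vertex 4.0 2.0 5.5
  endloop
 endfacet
 facet normal 0.501 -0.732 0.462
  outer loop
   vertex 5.5 0.5 1.5
   vertex 4.0 2.0 5.5
   vertex 3.0 1.0 5.0
  endloop
 endfacet
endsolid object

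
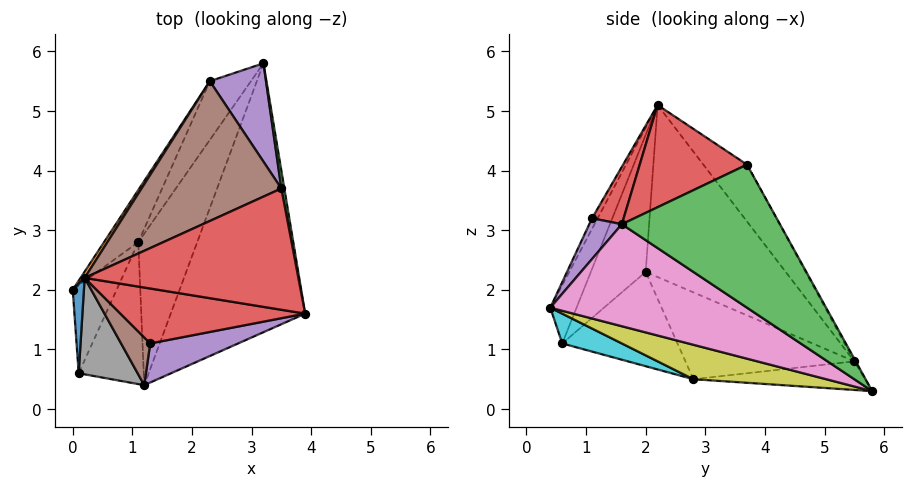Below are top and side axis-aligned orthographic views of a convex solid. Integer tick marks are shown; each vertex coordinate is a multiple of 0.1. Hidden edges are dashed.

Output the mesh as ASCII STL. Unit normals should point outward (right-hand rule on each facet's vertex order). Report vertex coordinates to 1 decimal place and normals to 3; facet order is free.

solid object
 facet normal -0.987 -0.139 0.080
  outer loop
   vertex 0.1 0.6 1.1
   vertex 0.2 2.2 5.1
   vertex 0.0 2.0 2.3
  endloop
 endfacet
 facet normal -0.832 0.555 0.020
  outer loop
   vertex 2.3 5.5 0.8
   vertex 0.0 2.0 2.3
   vertex 0.2 2.2 5.1
  endloop
 endfacet
 facet normal 0.984 0.178 0.020
  outer loop
   vertex 3.5 3.7 4.1
   vertex 3.9 1.6 3.1
   vertex 3.2 5.8 0.3
  endloop
 endfacet
 facet normal 0.407 -0.328 0.852
  outer loop
   vertex 3.5 3.7 4.1
   vertex 0.2 2.2 5.1
   vertex 3.9 1.6 3.1
  endloop
 endfacet
 facet normal -0.022 0.874 0.485
  outer loop
   vertex 3.5 3.7 4.1
   vertex 3.2 5.8 0.3
   vertex 2.3 5.5 0.8
  endloop
 endfacet
 facet normal -0.214 0.823 0.527
  outer loop
   vertex 3.5 3.7 4.1
   vertex 2.3 5.5 0.8
   vertex 0.2 2.2 5.1
  endloop
 endfacet
 facet normal 0.555 -0.395 -0.732
  outer loop
   vertex 1.2 0.4 1.7
   vertex 3.2 5.8 0.3
   vertex 3.9 1.6 3.1
  endloop
 endfacet
 facet normal -0.351 -0.866 0.355
  outer loop
   vertex 1.2 0.4 1.7
   vertex 0.2 2.2 5.1
   vertex 0.1 0.6 1.1
  endloop
 endfacet
 facet normal 0.467 -0.380 -0.799
  outer loop
   vertex 1.1 2.8 0.5
   vertex 3.2 5.8 0.3
   vertex 1.2 0.4 1.7
  endloop
 endfacet
 facet normal 0.382 -0.401 -0.833
  outer loop
   vertex 1.1 2.8 0.5
   vertex 1.2 0.4 1.7
   vertex 0.1 0.6 1.1
  endloop
 endfacet
 facet normal -0.540 0.326 -0.776
  outer loop
   vertex 1.1 2.8 0.5
   vertex 2.3 5.5 0.8
   vertex 3.2 5.8 0.3
  endloop
 endfacet
 facet normal -0.869 0.285 -0.405
  outer loop
   vertex 1.1 2.8 0.5
   vertex 0.1 0.6 1.1
   vertex 0.0 2.0 2.3
  endloop
 endfacet
 facet normal -0.847 0.414 -0.334
  outer loop
   vertex 1.1 2.8 0.5
   vertex 0.0 2.0 2.3
   vertex 2.3 5.5 0.8
  endloop
 endfacet
 facet normal 0.176 -0.804 0.568
  outer loop
   vertex 1.3 1.1 3.2
   vertex 3.9 1.6 3.1
   vertex 0.2 2.2 5.1
  endloop
 endfacet
 facet normal 0.188 -0.895 0.405
  outer loop
   vertex 1.3 1.1 3.2
   vertex 1.2 0.4 1.7
   vertex 3.9 1.6 3.1
  endloop
 endfacet
 facet normal -0.155 -0.891 0.426
  outer loop
   vertex 1.3 1.1 3.2
   vertex 0.2 2.2 5.1
   vertex 1.2 0.4 1.7
  endloop
 endfacet
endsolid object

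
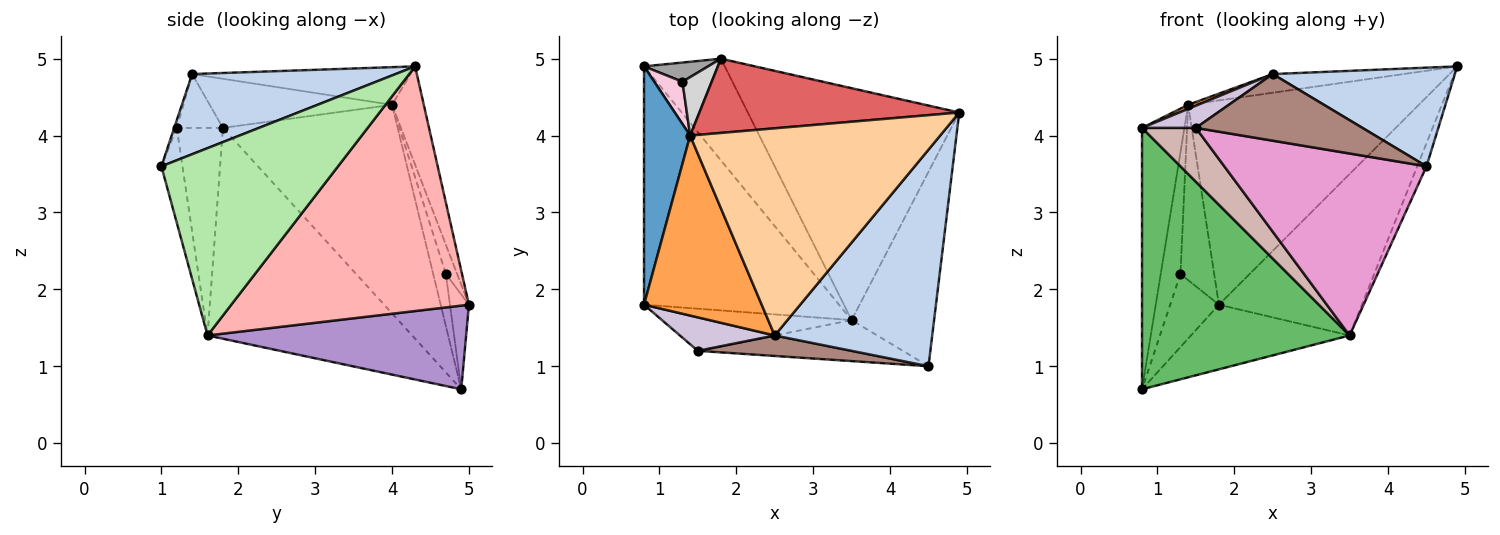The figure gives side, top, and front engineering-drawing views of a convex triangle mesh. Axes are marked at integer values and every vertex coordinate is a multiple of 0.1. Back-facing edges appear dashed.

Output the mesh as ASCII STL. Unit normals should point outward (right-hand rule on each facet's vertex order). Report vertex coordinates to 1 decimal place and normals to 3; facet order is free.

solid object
 facet normal -0.950 0.230 0.210
  outer loop
   vertex 1.4 4.0 4.4
   vertex 0.8 4.9 0.7
   vertex 0.8 1.8 4.1
  endloop
 endfacet
 facet normal 0.420 -0.376 0.826
  outer loop
   vertex 2.5 1.4 4.8
   vertex 4.5 1.0 3.6
   vertex 4.9 4.3 4.9
  endloop
 endfacet
 facet normal -0.385 -0.021 0.923
  outer loop
   vertex 2.5 1.4 4.8
   vertex 1.4 4.0 4.4
   vertex 0.8 1.8 4.1
  endloop
 endfacet
 facet normal -0.148 0.089 0.985
  outer loop
   vertex 2.5 1.4 4.8
   vertex 4.9 4.3 4.9
   vertex 1.4 4.0 4.4
  endloop
 endfacet
 facet normal -0.589 -0.597 -0.545
  outer loop
   vertex 3.5 1.6 1.4
   vertex 0.8 1.8 4.1
   vertex 0.8 4.9 0.7
  endloop
 endfacet
 facet normal 0.914 0.048 -0.403
  outer loop
   vertex 3.5 1.6 1.4
   vertex 4.9 4.3 4.9
   vertex 4.5 1.0 3.6
  endloop
 endfacet
 facet normal -0.128 0.932 0.339
  outer loop
   vertex 1.8 5.0 1.8
   vertex 1.4 4.0 4.4
   vertex 4.9 4.3 4.9
  endloop
 endfacet
 facet normal 0.689 0.414 -0.595
  outer loop
   vertex 1.8 5.0 1.8
   vertex 4.9 4.3 4.9
   vertex 3.5 1.6 1.4
  endloop
 endfacet
 facet normal 0.658 0.404 -0.635
  outer loop
   vertex 1.8 5.0 1.8
   vertex 3.5 1.6 1.4
   vertex 0.8 4.9 0.7
  endloop
 endfacet
 facet normal -0.428 -0.499 0.754
  outer loop
   vertex 1.5 1.2 4.1
   vertex 2.5 1.4 4.8
   vertex 0.8 1.8 4.1
  endloop
 endfacet
 facet normal -0.015 -0.956 0.294
  outer loop
   vertex 1.5 1.2 4.1
   vertex 4.5 1.0 3.6
   vertex 2.5 1.4 4.8
  endloop
 endfacet
 facet normal -0.559 -0.653 -0.511
  outer loop
   vertex 1.5 1.2 4.1
   vertex 0.8 1.8 4.1
   vertex 3.5 1.6 1.4
  endloop
 endfacet
 facet normal -0.101 -0.971 -0.219
  outer loop
   vertex 1.5 1.2 4.1
   vertex 3.5 1.6 1.4
   vertex 4.5 1.0 3.6
  endloop
 endfacet
 facet normal -0.519 0.808 0.281
  outer loop
   vertex 1.3 4.7 2.2
   vertex 0.8 4.9 0.7
   vertex 1.4 4.0 4.4
  endloop
 endfacet
 facet normal -0.352 0.905 0.238
  outer loop
   vertex 1.3 4.7 2.2
   vertex 1.8 5.0 1.8
   vertex 0.8 4.9 0.7
  endloop
 endfacet
 facet normal -0.302 0.905 0.302
  outer loop
   vertex 1.3 4.7 2.2
   vertex 1.4 4.0 4.4
   vertex 1.8 5.0 1.8
  endloop
 endfacet
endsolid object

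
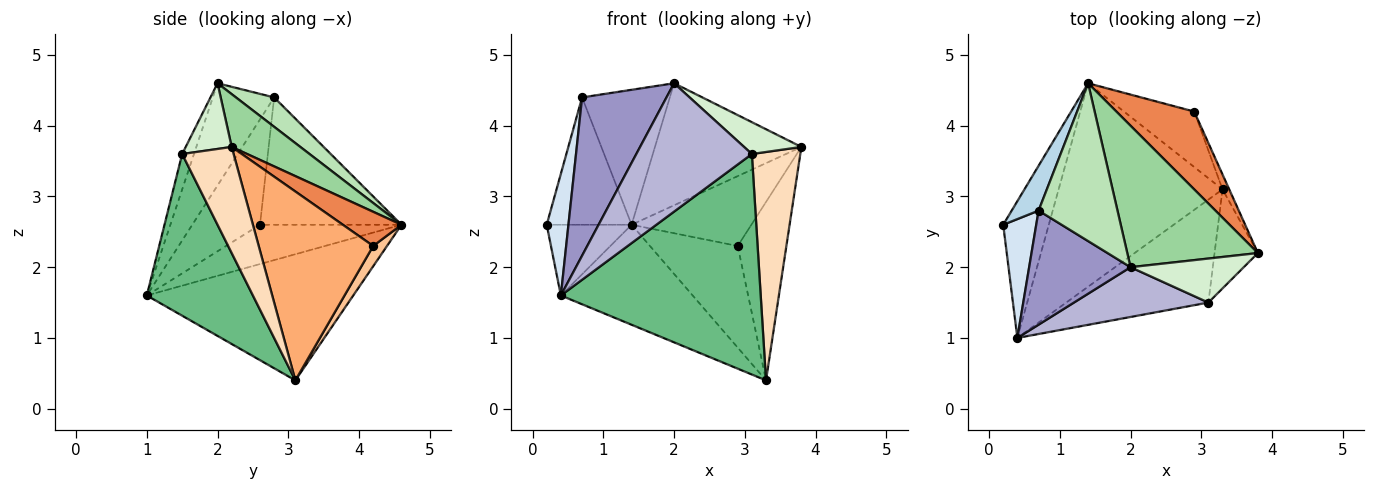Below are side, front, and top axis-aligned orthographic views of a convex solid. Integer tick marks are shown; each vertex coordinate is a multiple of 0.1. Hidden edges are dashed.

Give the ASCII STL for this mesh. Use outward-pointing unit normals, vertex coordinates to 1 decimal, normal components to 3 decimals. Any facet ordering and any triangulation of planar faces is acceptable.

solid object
 facet normal -0.608 0.365 -0.705
  outer loop
   vertex 0.4 1.0 1.6
   vertex 0.2 2.6 2.6
   vertex 1.4 4.6 2.6
  endloop
 endfacet
 facet normal -0.568 0.363 -0.738
  outer loop
   vertex 0.4 1.0 1.6
   vertex 1.4 4.6 2.6
   vertex 3.3 3.1 0.4
  endloop
 endfacet
 facet normal -0.844 0.506 0.178
  outer loop
   vertex 0.7 2.8 4.4
   vertex 1.4 4.6 2.6
   vertex 0.2 2.6 2.6
  endloop
 endfacet
 facet normal -0.912 -0.293 0.286
  outer loop
   vertex 0.7 2.8 4.4
   vertex 0.2 2.6 2.6
   vertex 0.4 1.0 1.6
  endloop
 endfacet
 facet normal 0.311 0.635 0.707
  outer loop
   vertex 2.9 4.2 2.3
   vertex 1.4 4.6 2.6
   vertex 3.8 2.2 3.7
  endloop
 endfacet
 facet normal 0.920 0.391 -0.033
  outer loop
   vertex 2.9 4.2 2.3
   vertex 3.8 2.2 3.7
   vertex 3.3 3.1 0.4
  endloop
 endfacet
 facet normal 0.137 0.870 -0.475
  outer loop
   vertex 2.9 4.2 2.3
   vertex 3.3 3.1 0.4
   vertex 1.4 4.6 2.6
  endloop
 endfacet
 facet normal 0.698 -0.657 -0.285
  outer loop
   vertex 3.1 1.5 3.6
   vertex 3.3 3.1 0.4
   vertex 3.8 2.2 3.7
  endloop
 endfacet
 facet normal 0.434 -0.817 -0.381
  outer loop
   vertex 3.1 1.5 3.6
   vertex 0.4 1.0 1.6
   vertex 3.3 3.1 0.4
  endloop
 endfacet
 facet normal 0.293 0.625 0.724
  outer loop
   vertex 2.0 2.0 4.6
   vertex 3.8 2.2 3.7
   vertex 1.4 4.6 2.6
  endloop
 endfacet
 facet normal 0.272 0.625 0.731
  outer loop
   vertex 2.0 2.0 4.6
   vertex 1.4 4.6 2.6
   vertex 0.7 2.8 4.4
  endloop
 endfacet
 facet normal 0.426 -0.530 0.733
  outer loop
   vertex 2.0 2.0 4.6
   vertex 3.1 1.5 3.6
   vertex 3.8 2.2 3.7
  endloop
 endfacet
 facet normal -0.508 -0.699 0.504
  outer loop
   vertex 2.0 2.0 4.6
   vertex 0.7 2.8 4.4
   vertex 0.4 1.0 1.6
  endloop
 endfacet
 facet normal -0.095 -0.928 0.360
  outer loop
   vertex 2.0 2.0 4.6
   vertex 0.4 1.0 1.6
   vertex 3.1 1.5 3.6
  endloop
 endfacet
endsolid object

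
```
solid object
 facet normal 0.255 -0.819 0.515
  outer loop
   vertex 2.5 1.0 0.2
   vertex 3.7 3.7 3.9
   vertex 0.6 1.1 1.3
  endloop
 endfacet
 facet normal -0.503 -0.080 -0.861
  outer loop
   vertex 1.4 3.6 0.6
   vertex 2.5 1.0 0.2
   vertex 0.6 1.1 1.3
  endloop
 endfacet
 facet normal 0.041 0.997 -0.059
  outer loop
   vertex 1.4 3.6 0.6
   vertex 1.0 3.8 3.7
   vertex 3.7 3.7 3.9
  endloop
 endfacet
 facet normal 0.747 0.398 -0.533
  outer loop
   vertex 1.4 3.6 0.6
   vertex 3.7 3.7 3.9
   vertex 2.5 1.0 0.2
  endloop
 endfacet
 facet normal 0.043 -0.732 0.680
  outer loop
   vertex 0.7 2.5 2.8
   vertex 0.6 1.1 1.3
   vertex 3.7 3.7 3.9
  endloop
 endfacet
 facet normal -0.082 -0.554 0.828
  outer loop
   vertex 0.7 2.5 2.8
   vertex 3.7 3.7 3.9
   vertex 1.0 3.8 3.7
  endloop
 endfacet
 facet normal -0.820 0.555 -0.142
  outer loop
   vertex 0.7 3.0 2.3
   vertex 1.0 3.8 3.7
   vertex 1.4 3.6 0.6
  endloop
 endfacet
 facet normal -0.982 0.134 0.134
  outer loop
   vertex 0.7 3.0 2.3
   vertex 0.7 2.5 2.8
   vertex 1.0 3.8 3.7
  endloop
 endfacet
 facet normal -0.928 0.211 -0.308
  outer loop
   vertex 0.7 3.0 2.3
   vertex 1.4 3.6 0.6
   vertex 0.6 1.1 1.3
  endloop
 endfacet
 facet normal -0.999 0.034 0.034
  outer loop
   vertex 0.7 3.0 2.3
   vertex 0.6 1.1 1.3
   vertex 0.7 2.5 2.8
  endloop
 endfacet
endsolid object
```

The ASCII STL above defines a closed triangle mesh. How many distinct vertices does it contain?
7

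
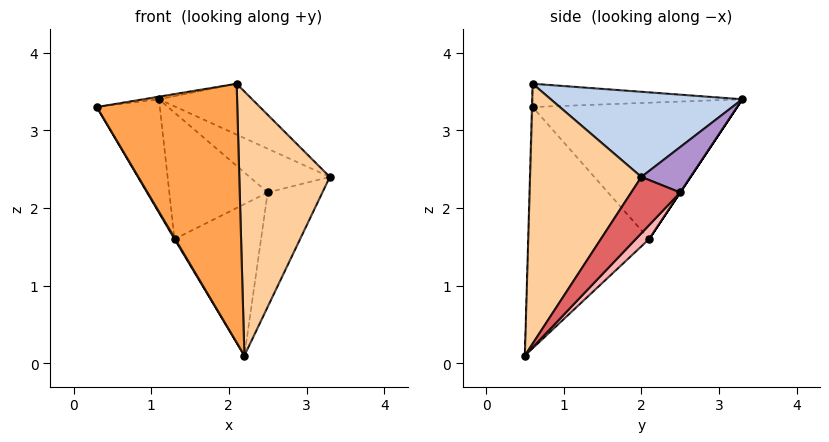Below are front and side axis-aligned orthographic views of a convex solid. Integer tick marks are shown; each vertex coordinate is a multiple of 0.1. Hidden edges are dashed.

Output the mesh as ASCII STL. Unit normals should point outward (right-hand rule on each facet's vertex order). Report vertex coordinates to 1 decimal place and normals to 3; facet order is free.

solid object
 facet normal -0.164 0.012 0.986
  outer loop
   vertex 2.1 0.6 3.6
   vertex 1.1 3.3 3.4
   vertex 0.3 0.6 3.3
  endloop
 endfacet
 facet normal 0.520 0.253 0.816
  outer loop
   vertex 2.1 0.6 3.6
   vertex 3.3 2.0 2.4
   vertex 1.1 3.3 3.4
  endloop
 endfacet
 facet normal -0.005 -1.000 0.028
  outer loop
   vertex 2.1 0.6 3.6
   vertex 0.3 0.6 3.3
   vertex 2.2 0.5 0.1
  endloop
 endfacet
 facet normal 0.775 -0.630 0.040
  outer loop
   vertex 2.1 0.6 3.6
   vertex 2.2 0.5 0.1
   vertex 3.3 2.0 2.4
  endloop
 endfacet
 facet normal -0.915 0.282 -0.289
  outer loop
   vertex 1.3 2.1 1.6
   vertex 0.3 0.6 3.3
   vertex 1.1 3.3 3.4
  endloop
 endfacet
 facet normal -0.860 -0.005 -0.510
  outer loop
   vertex 1.3 2.1 1.6
   vertex 2.2 0.5 0.1
   vertex 0.3 0.6 3.3
  endloop
 endfacet
 facet normal 0.520 0.580 -0.627
  outer loop
   vertex 2.5 2.5 2.2
   vertex 3.3 2.0 2.4
   vertex 2.2 0.5 0.1
  endloop
 endfacet
 facet normal 0.110 0.712 -0.694
  outer loop
   vertex 2.5 2.5 2.2
   vertex 2.2 0.5 0.1
   vertex 1.3 2.1 1.6
  endloop
 endfacet
 facet normal 0.522 0.852 0.041
  outer loop
   vertex 2.5 2.5 2.2
   vertex 1.1 3.3 3.4
   vertex 3.3 2.0 2.4
  endloop
 endfacet
 facet normal 0.000 0.832 -0.555
  outer loop
   vertex 2.5 2.5 2.2
   vertex 1.3 2.1 1.6
   vertex 1.1 3.3 3.4
  endloop
 endfacet
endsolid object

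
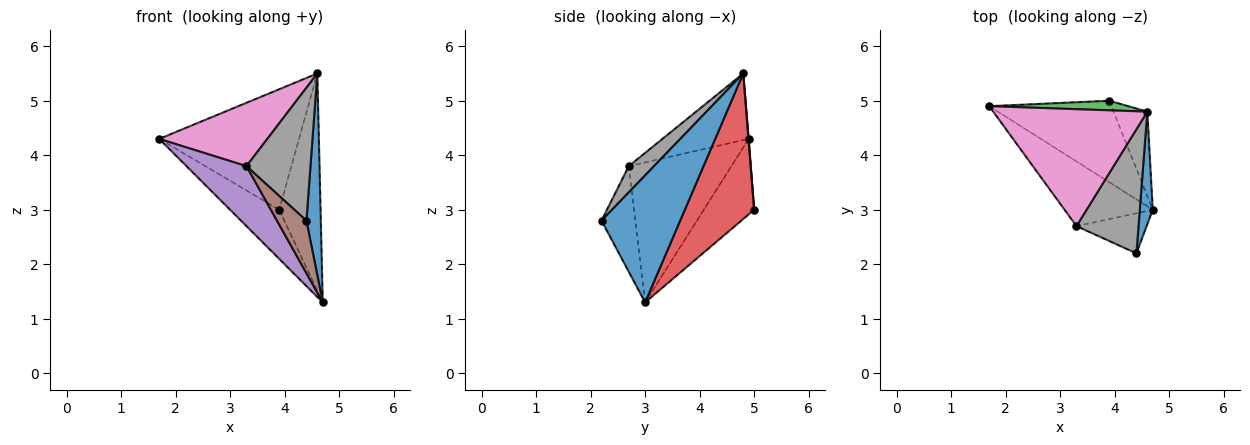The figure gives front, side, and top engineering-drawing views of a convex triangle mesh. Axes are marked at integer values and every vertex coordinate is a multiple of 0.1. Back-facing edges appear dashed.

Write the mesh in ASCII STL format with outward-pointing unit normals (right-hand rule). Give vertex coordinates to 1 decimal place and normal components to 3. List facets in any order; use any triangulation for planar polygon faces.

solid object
 facet normal 0.979 -0.179 0.100
  outer loop
   vertex 4.4 2.2 2.8
   vertex 4.7 3.0 1.3
   vertex 4.6 4.8 5.5
  endloop
 endfacet
 facet normal -0.468 0.456 -0.757
  outer loop
   vertex 3.9 5.0 3.0
   vertex 4.7 3.0 1.3
   vertex 1.7 4.9 4.3
  endloop
 endfacet
 facet normal 0.002 0.997 0.079
  outer loop
   vertex 3.9 5.0 3.0
   vertex 1.7 4.9 4.3
   vertex 4.6 4.8 5.5
  endloop
 endfacet
 facet normal 0.842 0.503 -0.196
  outer loop
   vertex 3.9 5.0 3.0
   vertex 4.6 4.8 5.5
   vertex 4.7 3.0 1.3
  endloop
 endfacet
 facet normal -0.759 -0.443 -0.478
  outer loop
   vertex 3.3 2.7 3.8
   vertex 1.7 4.9 4.3
   vertex 4.7 3.0 1.3
  endloop
 endfacet
 facet normal -0.674 -0.587 -0.448
  outer loop
   vertex 3.3 2.7 3.8
   vertex 4.7 3.0 1.3
   vertex 4.4 2.2 2.8
  endloop
 endfacet
 facet normal -0.355 -0.445 0.822
  outer loop
   vertex 3.3 2.7 3.8
   vertex 4.6 4.8 5.5
   vertex 1.7 4.9 4.3
  endloop
 endfacet
 facet normal 0.277 -0.702 0.656
  outer loop
   vertex 3.3 2.7 3.8
   vertex 4.4 2.2 2.8
   vertex 4.6 4.8 5.5
  endloop
 endfacet
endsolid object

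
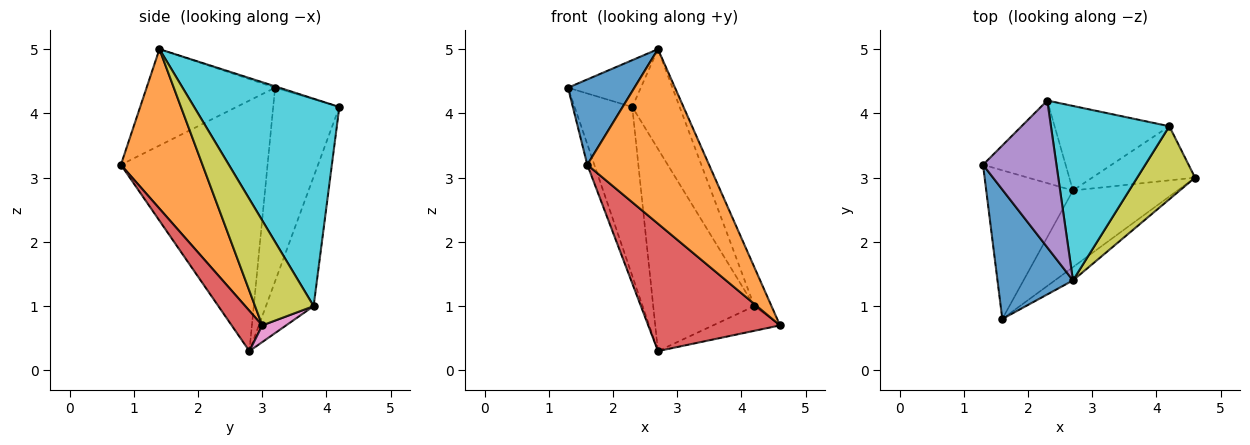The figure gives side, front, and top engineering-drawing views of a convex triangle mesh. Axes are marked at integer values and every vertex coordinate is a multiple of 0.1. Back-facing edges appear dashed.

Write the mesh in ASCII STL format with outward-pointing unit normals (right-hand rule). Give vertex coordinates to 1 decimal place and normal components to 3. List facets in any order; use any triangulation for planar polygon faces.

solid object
 facet normal -0.729 -0.377 0.571
  outer loop
   vertex 2.7 1.4 5.0
   vertex 1.3 3.2 4.4
   vertex 1.6 0.8 3.2
  endloop
 endfacet
 facet normal 0.555 -0.829 -0.063
  outer loop
   vertex 2.7 1.4 5.0
   vertex 1.6 0.8 3.2
   vertex 4.6 3.0 0.7
  endloop
 endfacet
 facet normal -0.944 0.045 -0.327
  outer loop
   vertex 2.7 2.8 0.3
   vertex 1.6 0.8 3.2
   vertex 1.3 3.2 4.4
  endloop
 endfacet
 facet normal 0.195 -0.840 -0.506
  outer loop
   vertex 2.7 2.8 0.3
   vertex 4.6 3.0 0.7
   vertex 1.6 0.8 3.2
  endloop
 endfacet
 facet normal -0.018 0.304 0.953
  outer loop
   vertex 2.3 4.2 4.1
   vertex 1.3 3.2 4.4
   vertex 2.7 1.4 5.0
  endloop
 endfacet
 facet normal -0.718 0.626 -0.306
  outer loop
   vertex 2.3 4.2 4.1
   vertex 2.7 2.8 0.3
   vertex 1.3 3.2 4.4
  endloop
 endfacet
 facet normal 0.146 0.411 -0.900
  outer loop
   vertex 4.2 3.8 1.0
   vertex 4.6 3.0 0.7
   vertex 2.7 2.8 0.3
  endloop
 endfacet
 facet normal -0.399 0.846 -0.354
  outer loop
   vertex 4.2 3.8 1.0
   vertex 2.7 2.8 0.3
   vertex 2.3 4.2 4.1
  endloop
 endfacet
 facet normal 0.848 0.249 0.467
  outer loop
   vertex 4.2 3.8 1.0
   vertex 2.7 1.4 5.0
   vertex 4.6 3.0 0.7
  endloop
 endfacet
 facet normal 0.836 0.273 0.477
  outer loop
   vertex 4.2 3.8 1.0
   vertex 2.3 4.2 4.1
   vertex 2.7 1.4 5.0
  endloop
 endfacet
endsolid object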